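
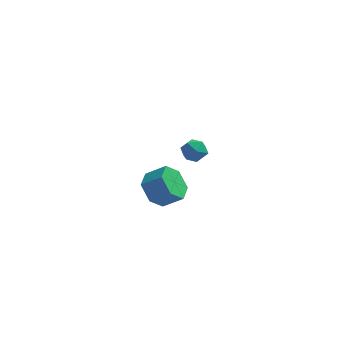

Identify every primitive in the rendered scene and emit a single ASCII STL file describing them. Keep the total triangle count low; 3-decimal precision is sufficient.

solid 
facet normal -0.805 0.067 -0.589
outer loop
vertex -1.783 -3.448 -2.462
vertex -2.265 -2.909 -1.742
vertex -1.707 -2.431 -2.45
endloop
endfacet
facet normal 0.589 -0.034 -0.808
outer loop
vertex -1.783 -3.448 -2.462
vertex -1.707 -2.431 -2.45
vertex -0.793 -3.53 -1.737
endloop
endfacet
facet normal 0.589 -0.034 -0.808
outer loop
vertex -0.793 -3.53 -1.737
vertex -1.707 -2.431 -2.45
vertex -0.717 -2.513 -1.725
endloop
endfacet
facet normal 0.805 -0.067 0.590
outer loop
vertex -0.793 -3.53 -1.737
vertex -0.717 -2.513 -1.725
vertex -1.275 -2.991 -1.018
endloop
endfacet
facet normal -0.805 0.066 -0.590
outer loop
vertex -1.707 -2.431 -2.45
vertex -2.265 -2.909 -1.742
vertex -2.19 -1.892 -1.731
endloop
endfacet
facet normal 0.358 0.846 -0.394
outer loop
vertex -1.707 -2.431 -2.45
vertex -2.19 -1.892 -1.731
vertex -0.717 -2.513 -1.725
endloop
endfacet
facet normal 0.358 0.846 -0.394
outer loop
vertex -0.717 -2.513 -1.725
vertex -2.19 -1.892 -1.731
vertex -1.199 -1.974 -1.006
endloop
endfacet
facet normal 0.805 -0.067 0.590
outer loop
vertex -0.717 -2.513 -1.725
vertex -1.199 -1.974 -1.006
vertex -1.275 -2.991 -1.018
endloop
endfacet
facet normal -0.805 0.066 -0.589
outer loop
vertex -2.19 -1.892 -1.731
vertex -2.265 -2.909 -1.742
vertex -2.747 -2.37 -1.023
endloop
endfacet
facet normal -0.230 0.881 0.414
outer loop
vertex -2.19 -1.892 -1.731
vertex -2.747 -2.37 -1.023
vertex -1.199 -1.974 -1.006
endloop
endfacet
facet normal -0.230 0.881 0.414
outer loop
vertex -1.199 -1.974 -1.006
vertex -2.747 -2.37 -1.023
vertex -1.757 -2.452 -0.298
endloop
endfacet
facet normal 0.805 -0.067 0.589
outer loop
vertex -1.199 -1.974 -1.006
vertex -1.757 -2.452 -0.298
vertex -1.275 -2.991 -1.018
endloop
endfacet
facet normal -0.805 0.067 -0.590
outer loop
vertex -2.747 -2.37 -1.023
vertex -2.265 -2.909 -1.742
vertex -2.823 -3.387 -1.035
endloop
endfacet
facet normal -0.589 0.034 0.808
outer loop
vertex -2.747 -2.37 -1.023
vertex -2.823 -3.387 -1.035
vertex -1.757 -2.452 -0.298
endloop
endfacet
facet normal -0.589 0.034 0.808
outer loop
vertex -1.757 -2.452 -0.298
vertex -2.823 -3.387 -1.035
vertex -1.833 -3.469 -0.31
endloop
endfacet
facet normal 0.805 -0.067 0.589
outer loop
vertex -1.757 -2.452 -0.298
vertex -1.833 -3.469 -0.31
vertex -1.275 -2.991 -1.018
endloop
endfacet
facet normal -0.805 0.067 -0.590
outer loop
vertex -2.823 -3.387 -1.035
vertex -2.265 -2.909 -1.742
vertex -2.341 -3.926 -1.754
endloop
endfacet
facet normal -0.359 -0.846 0.394
outer loop
vertex -2.823 -3.387 -1.035
vertex -2.341 -3.926 -1.754
vertex -1.833 -3.469 -0.31
endloop
endfacet
facet normal -0.358 -0.846 0.394
outer loop
vertex -1.833 -3.469 -0.31
vertex -2.341 -3.926 -1.754
vertex -1.35 -4.008 -1.029
endloop
endfacet
facet normal 0.805 -0.066 0.590
outer loop
vertex -1.833 -3.469 -0.31
vertex -1.35 -4.008 -1.029
vertex -1.275 -2.991 -1.018
endloop
endfacet
facet normal -0.805 0.067 -0.589
outer loop
vertex -2.341 -3.926 -1.754
vertex -2.265 -2.909 -1.742
vertex -1.783 -3.448 -2.462
endloop
endfacet
facet normal 0.230 -0.881 -0.414
outer loop
vertex -2.341 -3.926 -1.754
vertex -1.783 -3.448 -2.462
vertex -1.35 -4.008 -1.029
endloop
endfacet
facet normal 0.230 -0.881 -0.414
outer loop
vertex -1.35 -4.008 -1.029
vertex -1.783 -3.448 -2.462
vertex -0.793 -3.53 -1.737
endloop
endfacet
facet normal 0.805 -0.066 0.589
outer loop
vertex -1.35 -4.008 -1.029
vertex -0.793 -3.53 -1.737
vertex -1.275 -2.991 -1.018
endloop
endfacet
facet normal -0.714 0.365 0.597
outer loop
vertex -1.809 3.734 -3.601
vertex -1.438 3.434 -2.973
vertex -1.27 4.164 -3.219
endloop
endfacet
facet normal -0.632 0.775 0.019
outer loop
vertex -1.809 3.734 -3.601
vertex -1.27 4.164 -3.219
vertex -1.29 4.167 -4.007
endloop
endfacet
facet normal -0.744 0.369 -0.557
outer loop
vertex -1.809 3.734 -3.601
vertex -1.29 4.167 -4.007
vertex -1.47 3.439 -4.249
endloop
endfacet
facet normal -0.896 -0.291 -0.336
outer loop
vertex -1.809 3.734 -3.601
vertex -1.47 3.439 -4.249
vertex -1.562 2.985 -3.61
endloop
endfacet
facet normal -0.878 -0.294 0.378
outer loop
vertex -1.809 3.734 -3.601
vertex -1.562 2.985 -3.61
vertex -1.438 3.434 -2.973
endloop
endfacet
facet normal 0.045 0.999 0.003
outer loop
vertex -1.29 4.167 -4.007
vertex -1.27 4.164 -3.219
vertex -0.598 4.135 -3.63
endloop
endfacet
facet normal -0.088 0.336 0.938
outer loop
vertex -1.27 4.164 -3.219
vertex -1.438 3.434 -2.973
vertex -0.69 3.681 -2.991
endloop
endfacet
facet normal -0.352 -0.731 0.584
outer loop
vertex -1.438 3.434 -2.973
vertex -1.562 2.985 -3.61
vertex -0.87 2.953 -3.233
endloop
endfacet
facet normal -0.381 -0.727 -0.571
outer loop
vertex -1.562 2.985 -3.61
vertex -1.47 3.439 -4.249
vertex -0.89 2.956 -4.021
endloop
endfacet
facet normal -0.135 0.343 -0.930
outer loop
vertex -1.47 3.439 -4.249
vertex -1.29 4.167 -4.007
vertex -0.722 3.686 -4.267
endloop
endfacet
facet normal 0.896 0.291 0.336
outer loop
vertex -0.351 3.386 -3.639
vertex -0.598 4.135 -3.63
vertex -0.69 3.681 -2.991
endloop
endfacet
facet normal 0.744 -0.369 0.557
outer loop
vertex -0.351 3.386 -3.639
vertex -0.69 3.681 -2.991
vertex -0.87 2.953 -3.233
endloop
endfacet
facet normal 0.632 -0.775 -0.019
outer loop
vertex -0.351 3.386 -3.639
vertex -0.87 2.953 -3.233
vertex -0.89 2.956 -4.021
endloop
endfacet
facet normal 0.714 -0.365 -0.597
outer loop
vertex -0.351 3.386 -3.639
vertex -0.89 2.956 -4.021
vertex -0.722 3.686 -4.267
endloop
endfacet
facet normal 0.878 0.294 -0.378
outer loop
vertex -0.351 3.386 -3.639
vertex -0.722 3.686 -4.267
vertex -0.598 4.135 -3.63
endloop
endfacet
facet normal 0.381 0.727 0.571
outer loop
vertex -0.69 3.681 -2.991
vertex -0.598 4.135 -3.63
vertex -1.27 4.164 -3.219
endloop
endfacet
facet normal 0.135 -0.343 0.930
outer loop
vertex -0.87 2.953 -3.233
vertex -0.69 3.681 -2.991
vertex -1.438 3.434 -2.973
endloop
endfacet
facet normal -0.045 -0.999 -0.003
outer loop
vertex -0.89 2.956 -4.021
vertex -0.87 2.953 -3.233
vertex -1.562 2.985 -3.61
endloop
endfacet
facet normal 0.088 -0.336 -0.938
outer loop
vertex -0.722 3.686 -4.267
vertex -0.89 2.956 -4.021
vertex -1.47 3.439 -4.249
endloop
endfacet
facet normal 0.352 0.731 -0.584
outer loop
vertex -0.598 4.135 -3.63
vertex -0.722 3.686 -4.267
vertex -1.29 4.167 -4.007
endloop
endfacet

endsolid


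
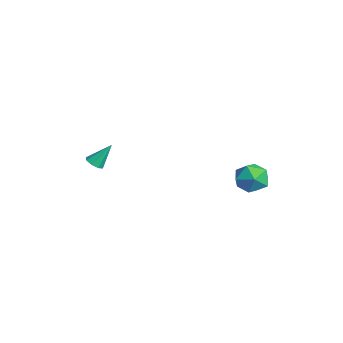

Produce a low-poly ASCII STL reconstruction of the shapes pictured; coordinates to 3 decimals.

solid 
facet normal -0.761 0.648 -0.032
outer loop
vertex 2.554 2.94 -1.234
vertex 1.976 2.251 -1.451
vertex 2.124 2.469 -0.564
endloop
endfacet
facet normal -0.265 0.861 0.435
outer loop
vertex 2.554 2.94 -1.234
vertex 2.124 2.469 -0.564
vertex 3.016 2.696 -0.47
endloop
endfacet
facet normal 0.352 0.932 0.085
outer loop
vertex 2.554 2.94 -1.234
vertex 3.016 2.696 -0.47
vertex 3.42 2.619 -1.299
endloop
endfacet
facet normal 0.238 0.764 -0.600
outer loop
vertex 2.554 2.94 -1.234
vertex 3.42 2.619 -1.299
vertex 2.777 2.343 -1.905
endloop
endfacet
facet normal -0.449 0.588 -0.673
outer loop
vertex 2.554 2.94 -1.234
vertex 2.777 2.343 -1.905
vertex 1.976 2.251 -1.451
endloop
endfacet
facet normal -0.185 0.344 0.921
outer loop
vertex 3.016 2.696 -0.47
vertex 2.124 2.469 -0.564
vertex 2.723 1.857 -0.215
endloop
endfacet
facet normal -0.986 0.001 0.164
outer loop
vertex 2.124 2.469 -0.564
vertex 1.976 2.251 -1.451
vertex 2.08 1.581 -0.821
endloop
endfacet
facet normal -0.482 -0.096 -0.871
outer loop
vertex 1.976 2.251 -1.451
vertex 2.777 2.343 -1.905
vertex 2.484 1.504 -1.65
endloop
endfacet
facet normal 0.630 0.187 -0.754
outer loop
vertex 2.777 2.343 -1.905
vertex 3.42 2.619 -1.299
vertex 3.376 1.731 -1.556
endloop
endfacet
facet normal 0.814 0.460 0.354
outer loop
vertex 3.42 2.619 -1.299
vertex 3.016 2.696 -0.47
vertex 3.524 1.949 -0.669
endloop
endfacet
facet normal -0.238 -0.764 0.600
outer loop
vertex 2.946 1.26 -0.886
vertex 2.723 1.857 -0.215
vertex 2.08 1.581 -0.821
endloop
endfacet
facet normal -0.352 -0.932 -0.085
outer loop
vertex 2.946 1.26 -0.886
vertex 2.08 1.581 -0.821
vertex 2.484 1.504 -1.65
endloop
endfacet
facet normal 0.265 -0.861 -0.435
outer loop
vertex 2.946 1.26 -0.886
vertex 2.484 1.504 -1.65
vertex 3.376 1.731 -1.556
endloop
endfacet
facet normal 0.761 -0.648 0.032
outer loop
vertex 2.946 1.26 -0.886
vertex 3.376 1.731 -1.556
vertex 3.524 1.949 -0.669
endloop
endfacet
facet normal 0.449 -0.588 0.673
outer loop
vertex 2.946 1.26 -0.886
vertex 3.524 1.949 -0.669
vertex 2.723 1.857 -0.215
endloop
endfacet
facet normal -0.630 -0.187 0.754
outer loop
vertex 2.08 1.581 -0.821
vertex 2.723 1.857 -0.215
vertex 2.124 2.469 -0.564
endloop
endfacet
facet normal -0.814 -0.460 -0.354
outer loop
vertex 2.484 1.504 -1.65
vertex 2.08 1.581 -0.821
vertex 1.976 2.251 -1.451
endloop
endfacet
facet normal 0.185 -0.344 -0.921
outer loop
vertex 3.376 1.731 -1.556
vertex 2.484 1.504 -1.65
vertex 2.777 2.343 -1.905
endloop
endfacet
facet normal 0.986 -0.001 -0.164
outer loop
vertex 3.524 1.949 -0.669
vertex 3.376 1.731 -1.556
vertex 3.42 2.619 -1.299
endloop
endfacet
facet normal 0.482 0.096 0.871
outer loop
vertex 2.723 1.857 -0.215
vertex 3.524 1.949 -0.669
vertex 3.016 2.696 -0.47
endloop
endfacet
facet normal -0.031 -0.608 -0.793
outer loop
vertex -3.21 -3.417 -2.86
vertex -3.724 -3.47 -2.799
vertex -3.416 -3.143 -3.062
endloop
endfacet
facet normal 0.820 0.569 -0.065
outer loop
vertex -3.21 -3.417 -2.86
vertex -3.416 -3.143 -3.062
vertex -3.676 -2.61 -1.681
endloop
endfacet
facet normal -0.032 -0.608 -0.793
outer loop
vertex -3.416 -3.143 -3.062
vertex -3.724 -3.47 -2.799
vertex -3.802 -3.06 -3.11
endloop
endfacet
facet normal 0.237 0.921 -0.311
outer loop
vertex -3.416 -3.143 -3.062
vertex -3.802 -3.06 -3.11
vertex -3.676 -2.61 -1.681
endloop
endfacet
facet normal -0.034 -0.608 -0.793
outer loop
vertex -3.802 -3.06 -3.11
vertex -3.724 -3.47 -2.799
vertex -4.143 -3.217 -2.975
endloop
endfacet
facet normal -0.480 0.848 -0.225
outer loop
vertex -3.802 -3.06 -3.11
vertex -4.143 -3.217 -2.975
vertex -3.676 -2.61 -1.681
endloop
endfacet
facet normal -0.034 -0.608 -0.793
outer loop
vertex -4.143 -3.217 -2.975
vertex -3.724 -3.47 -2.799
vertex -4.237 -3.522 -2.737
endloop
endfacet
facet normal -0.909 0.392 0.144
outer loop
vertex -4.143 -3.217 -2.975
vertex -4.237 -3.522 -2.737
vertex -3.676 -2.61 -1.681
endloop
endfacet
facet normal -0.034 -0.609 -0.792
outer loop
vertex -4.237 -3.522 -2.737
vertex -3.724 -3.47 -2.799
vertex -4.031 -3.796 -2.535
endloop
endfacet
facet normal -0.798 -0.176 0.576
outer loop
vertex -4.237 -3.522 -2.737
vertex -4.031 -3.796 -2.535
vertex -3.676 -2.61 -1.681
endloop
endfacet
facet normal -0.033 -0.610 -0.792
outer loop
vertex -4.031 -3.796 -2.535
vertex -3.724 -3.47 -2.799
vertex -3.645 -3.879 -2.487
endloop
endfacet
facet normal -0.216 -0.527 0.822
outer loop
vertex -4.031 -3.796 -2.535
vertex -3.645 -3.879 -2.487
vertex -3.676 -2.61 -1.681
endloop
endfacet
facet normal -0.033 -0.610 -0.792
outer loop
vertex -3.645 -3.879 -2.487
vertex -3.724 -3.47 -2.799
vertex -3.305 -3.722 -2.622
endloop
endfacet
facet normal 0.502 -0.455 0.736
outer loop
vertex -3.645 -3.879 -2.487
vertex -3.305 -3.722 -2.622
vertex -3.676 -2.61 -1.681
endloop
endfacet
facet normal -0.031 -0.609 -0.793
outer loop
vertex -3.305 -3.722 -2.622
vertex -3.724 -3.47 -2.799
vertex -3.21 -3.417 -2.86
endloop
endfacet
facet normal 0.930 -0.002 0.369
outer loop
vertex -3.305 -3.722 -2.622
vertex -3.21 -3.417 -2.86
vertex -3.676 -2.61 -1.681
endloop
endfacet

endsolid


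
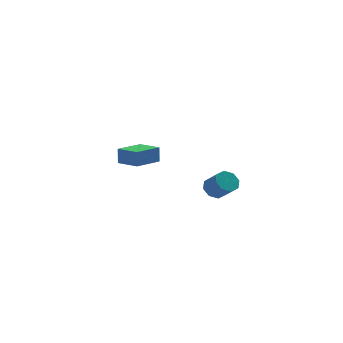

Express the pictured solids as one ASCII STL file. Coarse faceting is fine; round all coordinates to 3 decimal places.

solid 
facet normal -0.401 0.643 -0.653
outer loop
vertex 3.773 -3.296 -1.505
vertex 3.176 -3.554 -1.392
vertex 3.53 -3.064 -1.127
endloop
endfacet
facet normal 0.780 0.613 0.125
outer loop
vertex 3.773 -3.296 -1.505
vertex 3.53 -3.064 -1.127
vertex 4.242 -4.049 -0.741
endloop
endfacet
facet normal 0.780 0.613 0.126
outer loop
vertex 4.242 -4.049 -0.741
vertex 3.53 -3.064 -1.127
vertex 3.999 -3.817 -0.364
endloop
endfacet
facet normal 0.400 -0.643 0.653
outer loop
vertex 4.242 -4.049 -0.741
vertex 3.999 -3.817 -0.364
vertex 3.644 -4.306 -0.628
endloop
endfacet
facet normal -0.402 0.643 -0.652
outer loop
vertex 3.53 -3.064 -1.127
vertex 3.176 -3.554 -1.392
vertex 3.08 -3.119 -0.904
endloop
endfacet
facet normal 0.213 0.758 0.617
outer loop
vertex 3.53 -3.064 -1.127
vertex 3.08 -3.119 -0.904
vertex 3.999 -3.817 -0.364
endloop
endfacet
facet normal 0.214 0.758 0.616
outer loop
vertex 3.999 -3.817 -0.364
vertex 3.08 -3.119 -0.904
vertex 3.549 -3.871 -0.141
endloop
endfacet
facet normal 0.401 -0.643 0.653
outer loop
vertex 3.999 -3.817 -0.364
vertex 3.549 -3.871 -0.141
vertex 3.644 -4.306 -0.628
endloop
endfacet
facet normal -0.400 0.644 -0.652
outer loop
vertex 3.08 -3.119 -0.904
vertex 3.176 -3.554 -1.392
vertex 2.686 -3.428 -0.967
endloop
endfacet
facet normal -0.480 0.459 0.748
outer loop
vertex 3.08 -3.119 -0.904
vertex 2.686 -3.428 -0.967
vertex 3.549 -3.871 -0.141
endloop
endfacet
facet normal -0.480 0.458 0.748
outer loop
vertex 3.549 -3.871 -0.141
vertex 2.686 -3.428 -0.967
vertex 3.155 -4.181 -0.204
endloop
endfacet
facet normal 0.401 -0.643 0.652
outer loop
vertex 3.549 -3.871 -0.141
vertex 3.155 -4.181 -0.204
vertex 3.644 -4.306 -0.628
endloop
endfacet
facet normal -0.400 0.644 -0.652
outer loop
vertex 2.686 -3.428 -0.967
vertex 3.176 -3.554 -1.392
vertex 2.578 -3.811 -1.279
endloop
endfacet
facet normal -0.891 -0.108 0.441
outer loop
vertex 2.686 -3.428 -0.967
vertex 2.578 -3.811 -1.279
vertex 3.155 -4.181 -0.204
endloop
endfacet
facet normal -0.891 -0.107 0.441
outer loop
vertex 3.155 -4.181 -0.204
vertex 2.578 -3.811 -1.279
vertex 3.047 -4.564 -0.515
endloop
endfacet
facet normal 0.401 -0.643 0.652
outer loop
vertex 3.155 -4.181 -0.204
vertex 3.047 -4.564 -0.515
vertex 3.644 -4.306 -0.628
endloop
endfacet
facet normal -0.400 0.643 -0.653
outer loop
vertex 2.578 -3.811 -1.279
vertex 3.176 -3.554 -1.392
vertex 2.821 -4.043 -1.656
endloop
endfacet
facet normal -0.780 -0.613 -0.125
outer loop
vertex 2.578 -3.811 -1.279
vertex 2.821 -4.043 -1.656
vertex 3.047 -4.564 -0.515
endloop
endfacet
facet normal -0.780 -0.613 -0.125
outer loop
vertex 3.047 -4.564 -0.515
vertex 2.821 -4.043 -1.656
vertex 3.29 -4.796 -0.893
endloop
endfacet
facet normal 0.401 -0.643 0.653
outer loop
vertex 3.047 -4.564 -0.515
vertex 3.29 -4.796 -0.893
vertex 3.644 -4.306 -0.628
endloop
endfacet
facet normal -0.401 0.643 -0.653
outer loop
vertex 2.821 -4.043 -1.656
vertex 3.176 -3.554 -1.392
vertex 3.271 -3.989 -1.879
endloop
endfacet
facet normal -0.214 -0.758 -0.616
outer loop
vertex 2.821 -4.043 -1.656
vertex 3.271 -3.989 -1.879
vertex 3.29 -4.796 -0.893
endloop
endfacet
facet normal -0.213 -0.758 -0.616
outer loop
vertex 3.29 -4.796 -0.893
vertex 3.271 -3.989 -1.879
vertex 3.74 -4.741 -1.116
endloop
endfacet
facet normal 0.402 -0.643 0.652
outer loop
vertex 3.29 -4.796 -0.893
vertex 3.74 -4.741 -1.116
vertex 3.644 -4.306 -0.628
endloop
endfacet
facet normal -0.401 0.643 -0.652
outer loop
vertex 3.271 -3.989 -1.879
vertex 3.176 -3.554 -1.392
vertex 3.665 -3.679 -1.816
endloop
endfacet
facet normal 0.480 -0.459 -0.747
outer loop
vertex 3.271 -3.989 -1.879
vertex 3.665 -3.679 -1.816
vertex 3.74 -4.741 -1.116
endloop
endfacet
facet normal 0.480 -0.459 -0.748
outer loop
vertex 3.74 -4.741 -1.116
vertex 3.665 -3.679 -1.816
vertex 4.134 -4.432 -1.053
endloop
endfacet
facet normal 0.400 -0.644 0.652
outer loop
vertex 3.74 -4.741 -1.116
vertex 4.134 -4.432 -1.053
vertex 3.644 -4.306 -0.628
endloop
endfacet
facet normal -0.401 0.643 -0.652
outer loop
vertex 3.665 -3.679 -1.816
vertex 3.176 -3.554 -1.392
vertex 3.773 -3.296 -1.505
endloop
endfacet
facet normal 0.891 0.107 -0.442
outer loop
vertex 3.665 -3.679 -1.816
vertex 3.773 -3.296 -1.505
vertex 4.134 -4.432 -1.053
endloop
endfacet
facet normal 0.891 0.108 -0.441
outer loop
vertex 4.134 -4.432 -1.053
vertex 3.773 -3.296 -1.505
vertex 4.242 -4.049 -0.741
endloop
endfacet
facet normal 0.400 -0.644 0.652
outer loop
vertex 4.134 -4.432 -1.053
vertex 4.242 -4.049 -0.741
vertex 3.644 -4.306 -0.628
endloop
endfacet
facet normal -0.764 -0.637 0.105
outer loop
vertex 0.073 1.277 -0.871
vertex -0.766 2.261 -1.007
vertex 0.061 1.141 -1.781
endloop
endfacet
facet normal 0.645 -0.757 0.105
outer loop
vertex 1.306 2.179 -1.953
vertex 0.073 1.277 -0.871
vertex 0.061 1.141 -1.781
endloop
endfacet
facet normal -0.764 -0.637 0.105
outer loop
vertex 0.061 1.141 -1.781
vertex -0.766 2.261 -1.007
vertex -0.778 2.125 -1.916
endloop
endfacet
facet normal -0.014 -0.147 -0.989
outer loop
vertex -0.778 2.125 -1.916
vertex 1.306 2.179 -1.953
vertex 0.061 1.141 -1.781
endloop
endfacet
facet normal 0.013 0.148 0.989
outer loop
vertex 0.073 1.277 -0.871
vertex 0.479 3.299 -1.179
vertex -0.766 2.261 -1.007
endloop
endfacet
facet normal 0.645 -0.757 0.105
outer loop
vertex 1.318 2.315 -1.044
vertex 0.073 1.277 -0.871
vertex 1.306 2.179 -1.953
endloop
endfacet
facet normal 0.014 0.148 0.989
outer loop
vertex 1.318 2.315 -1.044
vertex 0.479 3.299 -1.179
vertex 0.073 1.277 -0.871
endloop
endfacet
facet normal -0.645 0.757 -0.105
outer loop
vertex -0.766 2.261 -1.007
vertex 0.479 3.299 -1.179
vertex -0.778 2.125 -1.916
endloop
endfacet
facet normal -0.014 -0.148 -0.989
outer loop
vertex 0.467 3.163 -2.089
vertex 1.306 2.179 -1.953
vertex -0.778 2.125 -1.916
endloop
endfacet
facet normal -0.645 0.757 -0.105
outer loop
vertex -0.778 2.125 -1.916
vertex 0.479 3.299 -1.179
vertex 0.467 3.163 -2.089
endloop
endfacet
facet normal 0.764 0.637 -0.105
outer loop
vertex 0.467 3.163 -2.089
vertex 1.318 2.315 -1.044
vertex 1.306 2.179 -1.953
endloop
endfacet
facet normal 0.764 0.637 -0.105
outer loop
vertex 0.479 3.299 -1.179
vertex 1.318 2.315 -1.044
vertex 0.467 3.163 -2.089
endloop
endfacet

endsolid


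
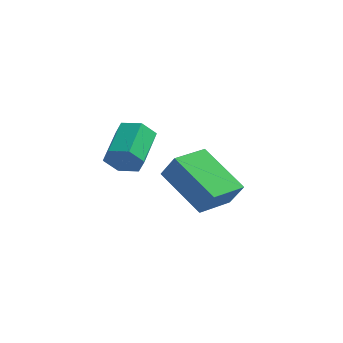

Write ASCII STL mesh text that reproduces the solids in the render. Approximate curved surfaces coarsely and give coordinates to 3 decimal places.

solid 
facet normal -0.794 0.298 0.530
outer loop
vertex 1.053 -1.297 -0.022
vertex 1.403 -0.235 -0.094
vertex 0.631 -1.204 -0.707
endloop
endfacet
facet normal -0.312 -0.948 0.064
outer loop
vertex 1.917 -1.685 -1.566
vertex 1.053 -1.297 -0.022
vertex 0.631 -1.204 -0.707
endloop
endfacet
facet normal -0.794 0.296 0.531
outer loop
vertex 0.631 -1.204 -0.707
vertex 1.403 -0.235 -0.094
vertex 0.98 -0.142 -0.778
endloop
endfacet
facet normal -0.522 0.115 -0.845
outer loop
vertex 0.98 -0.142 -0.778
vertex 1.917 -1.685 -1.566
vertex 0.631 -1.204 -0.707
endloop
endfacet
facet normal 0.522 -0.115 0.845
outer loop
vertex 1.053 -1.297 -0.022
vertex 2.689 -0.716 -0.953
vertex 1.403 -0.235 -0.094
endloop
endfacet
facet normal -0.312 -0.948 0.064
outer loop
vertex 2.34 -1.778 -0.882
vertex 1.053 -1.297 -0.022
vertex 1.917 -1.685 -1.566
endloop
endfacet
facet normal 0.522 -0.115 0.845
outer loop
vertex 2.34 -1.778 -0.882
vertex 2.689 -0.716 -0.953
vertex 1.053 -1.297 -0.022
endloop
endfacet
facet normal 0.312 0.948 -0.064
outer loop
vertex 1.403 -0.235 -0.094
vertex 2.689 -0.716 -0.953
vertex 0.98 -0.142 -0.778
endloop
endfacet
facet normal -0.522 0.115 -0.845
outer loop
vertex 2.267 -0.623 -1.638
vertex 1.917 -1.685 -1.566
vertex 0.98 -0.142 -0.778
endloop
endfacet
facet normal 0.312 0.948 -0.063
outer loop
vertex 0.98 -0.142 -0.778
vertex 2.689 -0.716 -0.953
vertex 2.267 -0.623 -1.638
endloop
endfacet
facet normal 0.793 -0.297 -0.531
outer loop
vertex 2.267 -0.623 -1.638
vertex 2.34 -1.778 -0.882
vertex 1.917 -1.685 -1.566
endloop
endfacet
facet normal 0.795 -0.297 -0.530
outer loop
vertex 2.689 -0.716 -0.953
vertex 2.34 -1.778 -0.882
vertex 2.267 -0.623 -1.638
endloop
endfacet
facet normal 0.148 -0.900 -0.410
outer loop
vertex 1.231 -4.146 1.539
vertex 1.003 -3.984 1.101
vertex 1.516 -3.928 1.163
endloop
endfacet
facet normal 0.823 -0.118 0.556
outer loop
vertex 1.231 -4.146 1.539
vertex 1.516 -3.928 1.163
vertex 1.065 -3.138 1.998
endloop
endfacet
facet normal 0.823 -0.118 0.556
outer loop
vertex 1.065 -3.138 1.998
vertex 1.516 -3.928 1.163
vertex 1.35 -2.92 1.622
endloop
endfacet
facet normal -0.149 0.900 0.409
outer loop
vertex 1.065 -3.138 1.998
vertex 1.35 -2.92 1.622
vertex 0.837 -2.976 1.559
endloop
endfacet
facet normal 0.148 -0.900 -0.409
outer loop
vertex 1.516 -3.928 1.163
vertex 1.003 -3.984 1.101
vertex 1.288 -3.766 0.724
endloop
endfacet
facet normal 0.887 0.305 -0.348
outer loop
vertex 1.516 -3.928 1.163
vertex 1.288 -3.766 0.724
vertex 1.35 -2.92 1.622
endloop
endfacet
facet normal 0.887 0.305 -0.348
outer loop
vertex 1.35 -2.92 1.622
vertex 1.288 -3.766 0.724
vertex 1.122 -2.758 1.183
endloop
endfacet
facet normal -0.149 0.900 0.409
outer loop
vertex 1.35 -2.92 1.622
vertex 1.122 -2.758 1.183
vertex 0.837 -2.976 1.559
endloop
endfacet
facet normal 0.148 -0.900 -0.409
outer loop
vertex 1.288 -3.766 0.724
vertex 1.003 -3.984 1.101
vertex 0.775 -3.822 0.662
endloop
endfacet
facet normal 0.063 0.422 -0.904
outer loop
vertex 1.288 -3.766 0.724
vertex 0.775 -3.822 0.662
vertex 1.122 -2.758 1.183
endloop
endfacet
facet normal 0.063 0.422 -0.904
outer loop
vertex 1.122 -2.758 1.183
vertex 0.775 -3.822 0.662
vertex 0.609 -2.814 1.121
endloop
endfacet
facet normal -0.148 0.900 0.410
outer loop
vertex 1.122 -2.758 1.183
vertex 0.609 -2.814 1.121
vertex 0.837 -2.976 1.559
endloop
endfacet
facet normal 0.149 -0.900 -0.409
outer loop
vertex 0.775 -3.822 0.662
vertex 1.003 -3.984 1.101
vertex 0.49 -4.04 1.038
endloop
endfacet
facet normal -0.823 0.118 -0.556
outer loop
vertex 0.775 -3.822 0.662
vertex 0.49 -4.04 1.038
vertex 0.609 -2.814 1.121
endloop
endfacet
facet normal -0.823 0.118 -0.556
outer loop
vertex 0.609 -2.814 1.121
vertex 0.49 -4.04 1.038
vertex 0.324 -3.032 1.497
endloop
endfacet
facet normal -0.148 0.900 0.410
outer loop
vertex 0.609 -2.814 1.121
vertex 0.324 -3.032 1.497
vertex 0.837 -2.976 1.559
endloop
endfacet
facet normal 0.149 -0.900 -0.409
outer loop
vertex 0.49 -4.04 1.038
vertex 1.003 -3.984 1.101
vertex 0.718 -4.202 1.477
endloop
endfacet
facet normal -0.887 -0.305 0.348
outer loop
vertex 0.49 -4.04 1.038
vertex 0.718 -4.202 1.477
vertex 0.324 -3.032 1.497
endloop
endfacet
facet normal -0.887 -0.305 0.348
outer loop
vertex 0.324 -3.032 1.497
vertex 0.718 -4.202 1.477
vertex 0.552 -3.194 1.936
endloop
endfacet
facet normal -0.148 0.900 0.409
outer loop
vertex 0.324 -3.032 1.497
vertex 0.552 -3.194 1.936
vertex 0.837 -2.976 1.559
endloop
endfacet
facet normal 0.148 -0.900 -0.410
outer loop
vertex 0.718 -4.202 1.477
vertex 1.003 -3.984 1.101
vertex 1.231 -4.146 1.539
endloop
endfacet
facet normal -0.063 -0.422 0.904
outer loop
vertex 0.718 -4.202 1.477
vertex 1.231 -4.146 1.539
vertex 0.552 -3.194 1.936
endloop
endfacet
facet normal -0.063 -0.422 0.904
outer loop
vertex 0.552 -3.194 1.936
vertex 1.231 -4.146 1.539
vertex 1.065 -3.138 1.998
endloop
endfacet
facet normal -0.148 0.900 0.409
outer loop
vertex 0.552 -3.194 1.936
vertex 1.065 -3.138 1.998
vertex 0.837 -2.976 1.559
endloop
endfacet

endsolid


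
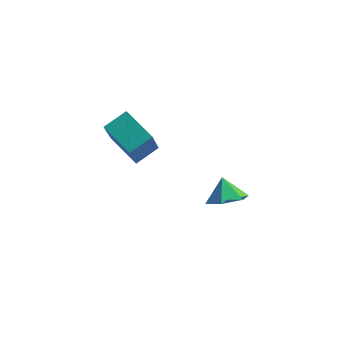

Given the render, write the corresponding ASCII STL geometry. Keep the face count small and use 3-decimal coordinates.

solid 
facet normal 0.327 -0.516 -0.792
outer loop
vertex 4.573 -0.116 2.753
vertex 3.897 0.157 2.296
vertex 4.626 0.613 2.3
endloop
endfacet
facet normal 0.569 0.404 0.717
outer loop
vertex 4.573 -0.116 2.753
vertex 4.626 0.613 2.3
vertex 3.563 0.683 3.104
endloop
endfacet
facet normal 0.327 -0.516 -0.791
outer loop
vertex 4.626 0.613 2.3
vertex 3.897 0.157 2.296
vertex 3.95 0.885 1.843
endloop
endfacet
facet normal 0.231 0.947 0.223
outer loop
vertex 4.626 0.613 2.3
vertex 3.95 0.885 1.843
vertex 3.563 0.683 3.104
endloop
endfacet
facet normal 0.326 -0.516 -0.792
outer loop
vertex 3.95 0.885 1.843
vertex 3.897 0.157 2.296
vertex 3.221 0.429 1.84
endloop
endfacet
facet normal -0.530 0.848 -0.027
outer loop
vertex 3.95 0.885 1.843
vertex 3.221 0.429 1.84
vertex 3.563 0.683 3.104
endloop
endfacet
facet normal 0.327 -0.516 -0.792
outer loop
vertex 3.221 0.429 1.84
vertex 3.897 0.157 2.296
vertex 3.168 -0.3 2.293
endloop
endfacet
facet normal -0.954 0.204 0.217
outer loop
vertex 3.221 0.429 1.84
vertex 3.168 -0.3 2.293
vertex 3.563 0.683 3.104
endloop
endfacet
facet normal 0.327 -0.517 -0.791
outer loop
vertex 3.168 -0.3 2.293
vertex 3.897 0.157 2.296
vertex 3.844 -0.572 2.75
endloop
endfacet
facet normal -0.617 -0.339 0.711
outer loop
vertex 3.168 -0.3 2.293
vertex 3.844 -0.572 2.75
vertex 3.563 0.683 3.104
endloop
endfacet
facet normal 0.326 -0.517 -0.792
outer loop
vertex 3.844 -0.572 2.75
vertex 3.897 0.157 2.296
vertex 4.573 -0.116 2.753
endloop
endfacet
facet normal 0.145 -0.238 0.960
outer loop
vertex 3.844 -0.572 2.75
vertex 4.573 -0.116 2.753
vertex 3.563 0.683 3.104
endloop
endfacet
facet normal -0.612 -0.682 -0.401
outer loop
vertex -0.573 2.314 2.03
vertex -1.876 3.149 2.599
vertex -0.64 3.433 0.231
endloop
endfacet
facet normal 0.791 -0.506 -0.344
outer loop
vertex 0.076 4.231 0.701
vertex -0.573 2.314 2.03
vertex -0.64 3.433 0.231
endloop
endfacet
facet normal -0.612 -0.681 -0.401
outer loop
vertex -0.64 3.433 0.231
vertex -1.876 3.149 2.599
vertex -1.943 4.269 0.8
endloop
endfacet
facet normal -0.032 0.528 -0.849
outer loop
vertex -1.943 4.269 0.8
vertex 0.076 4.231 0.701
vertex -0.64 3.433 0.231
endloop
endfacet
facet normal 0.032 -0.528 0.848
outer loop
vertex -0.573 2.314 2.03
vertex -1.16 3.947 3.069
vertex -1.876 3.149 2.599
endloop
endfacet
facet normal 0.790 -0.507 -0.345
outer loop
vertex 0.143 3.111 2.5
vertex -0.573 2.314 2.03
vertex 0.076 4.231 0.701
endloop
endfacet
facet normal 0.031 -0.528 0.848
outer loop
vertex 0.143 3.111 2.5
vertex -1.16 3.947 3.069
vertex -0.573 2.314 2.03
endloop
endfacet
facet normal -0.791 0.506 0.345
outer loop
vertex -1.876 3.149 2.599
vertex -1.16 3.947 3.069
vertex -1.943 4.269 0.8
endloop
endfacet
facet normal -0.032 0.529 -0.848
outer loop
vertex -1.227 5.066 1.27
vertex 0.076 4.231 0.701
vertex -1.943 4.269 0.8
endloop
endfacet
facet normal -0.790 0.507 0.345
outer loop
vertex -1.943 4.269 0.8
vertex -1.16 3.947 3.069
vertex -1.227 5.066 1.27
endloop
endfacet
facet normal 0.612 0.681 0.401
outer loop
vertex -1.227 5.066 1.27
vertex 0.143 3.111 2.5
vertex 0.076 4.231 0.701
endloop
endfacet
facet normal 0.612 0.681 0.401
outer loop
vertex -1.16 3.947 3.069
vertex 0.143 3.111 2.5
vertex -1.227 5.066 1.27
endloop
endfacet

endsolid


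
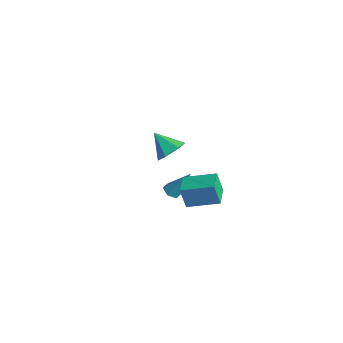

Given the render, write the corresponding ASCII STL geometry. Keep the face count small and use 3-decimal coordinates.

solid 
facet normal -0.359 -0.390 -0.848
outer loop
vertex 0.988 0.994 -4.766
vertex 0.475 1.046 -4.573
vertex 0.704 1.457 -4.859
endloop
endfacet
facet normal 0.843 0.461 -0.277
outer loop
vertex 0.988 0.994 -4.766
vertex 0.704 1.457 -4.859
vertex 1.145 1.774 -2.987
endloop
endfacet
facet normal -0.359 -0.390 -0.848
outer loop
vertex 0.704 1.457 -4.859
vertex 0.475 1.046 -4.573
vertex 0.192 1.508 -4.666
endloop
endfacet
facet normal 0.032 0.984 -0.174
outer loop
vertex 0.704 1.457 -4.859
vertex 0.192 1.508 -4.666
vertex 1.145 1.774 -2.987
endloop
endfacet
facet normal -0.357 -0.390 -0.849
outer loop
vertex 0.192 1.508 -4.666
vertex 0.475 1.046 -4.573
vertex -0.037 1.097 -4.381
endloop
endfacet
facet normal -0.722 0.618 0.312
outer loop
vertex 0.192 1.508 -4.666
vertex -0.037 1.097 -4.381
vertex 1.145 1.774 -2.987
endloop
endfacet
facet normal -0.357 -0.390 -0.849
outer loop
vertex -0.037 1.097 -4.381
vertex 0.475 1.046 -4.573
vertex 0.246 0.635 -4.288
endloop
endfacet
facet normal -0.667 -0.268 0.695
outer loop
vertex -0.037 1.097 -4.381
vertex 0.246 0.635 -4.288
vertex 1.145 1.774 -2.987
endloop
endfacet
facet normal -0.358 -0.389 -0.849
outer loop
vertex 0.246 0.635 -4.288
vertex 0.475 1.046 -4.573
vertex 0.759 0.584 -4.481
endloop
endfacet
facet normal 0.145 -0.792 0.593
outer loop
vertex 0.246 0.635 -4.288
vertex 0.759 0.584 -4.481
vertex 1.145 1.774 -2.987
endloop
endfacet
facet normal -0.359 -0.389 -0.848
outer loop
vertex 0.759 0.584 -4.481
vertex 0.475 1.046 -4.573
vertex 0.988 0.994 -4.766
endloop
endfacet
facet normal 0.898 -0.427 0.108
outer loop
vertex 0.759 0.584 -4.481
vertex 0.988 0.994 -4.766
vertex 1.145 1.774 -2.987
endloop
endfacet
facet normal -0.773 0.632 -0.060
outer loop
vertex 2.07 0.712 -2.029
vertex 3.141 2.067 -1.556
vertex 2.342 0.928 -3.261
endloop
endfacet
facet normal -0.598 -0.757 -0.265
outer loop
vertex 3.339 0.113 -3.184
vertex 2.07 0.712 -2.029
vertex 2.342 0.928 -3.261
endloop
endfacet
facet normal -0.773 0.631 -0.059
outer loop
vertex 2.342 0.928 -3.261
vertex 3.141 2.067 -1.556
vertex 3.412 2.283 -2.788
endloop
endfacet
facet normal 0.212 0.169 -0.963
outer loop
vertex 3.412 2.283 -2.788
vertex 3.339 0.113 -3.184
vertex 2.342 0.928 -3.261
endloop
endfacet
facet normal -0.212 -0.168 0.963
outer loop
vertex 2.07 0.712 -2.029
vertex 4.138 1.252 -1.479
vertex 3.141 2.067 -1.556
endloop
endfacet
facet normal -0.598 -0.757 -0.264
outer loop
vertex 3.068 -0.103 -1.952
vertex 2.07 0.712 -2.029
vertex 3.339 0.113 -3.184
endloop
endfacet
facet normal -0.212 -0.169 0.963
outer loop
vertex 3.068 -0.103 -1.952
vertex 4.138 1.252 -1.479
vertex 2.07 0.712 -2.029
endloop
endfacet
facet normal 0.598 0.757 0.264
outer loop
vertex 3.141 2.067 -1.556
vertex 4.138 1.252 -1.479
vertex 3.412 2.283 -2.788
endloop
endfacet
facet normal 0.212 0.169 -0.963
outer loop
vertex 4.41 1.468 -2.711
vertex 3.339 0.113 -3.184
vertex 3.412 2.283 -2.788
endloop
endfacet
facet normal 0.598 0.757 0.265
outer loop
vertex 3.412 2.283 -2.788
vertex 4.138 1.252 -1.479
vertex 4.41 1.468 -2.711
endloop
endfacet
facet normal 0.773 -0.632 0.059
outer loop
vertex 4.41 1.468 -2.711
vertex 3.068 -0.103 -1.952
vertex 3.339 0.113 -3.184
endloop
endfacet
facet normal 0.773 -0.631 0.060
outer loop
vertex 4.138 1.252 -1.479
vertex 3.068 -0.103 -1.952
vertex 4.41 1.468 -2.711
endloop
endfacet
facet normal 0.721 0.269 -0.639
outer loop
vertex 4.835 -1.248 3.321
vertex 4.311 -1.353 2.686
vertex 4.367 -0.614 3.06
endloop
endfacet
facet normal 0.027 0.398 0.917
outer loop
vertex 4.835 -1.248 3.321
vertex 4.367 -0.614 3.06
vertex 3.309 -1.727 3.574
endloop
endfacet
facet normal 0.721 0.269 -0.639
outer loop
vertex 4.367 -0.614 3.06
vertex 4.311 -1.353 2.686
vertex 3.843 -0.719 2.425
endloop
endfacet
facet normal -0.586 0.725 0.363
outer loop
vertex 4.367 -0.614 3.06
vertex 3.843 -0.719 2.425
vertex 3.309 -1.727 3.574
endloop
endfacet
facet normal 0.721 0.269 -0.639
outer loop
vertex 3.843 -0.719 2.425
vertex 4.311 -1.353 2.686
vertex 3.787 -1.458 2.051
endloop
endfacet
facet normal -0.944 0.203 -0.260
outer loop
vertex 3.843 -0.719 2.425
vertex 3.787 -1.458 2.051
vertex 3.309 -1.727 3.574
endloop
endfacet
facet normal 0.721 0.269 -0.639
outer loop
vertex 3.787 -1.458 2.051
vertex 4.311 -1.353 2.686
vertex 4.255 -2.092 2.312
endloop
endfacet
facet normal -0.689 -0.645 -0.330
outer loop
vertex 3.787 -1.458 2.051
vertex 4.255 -2.092 2.312
vertex 3.309 -1.727 3.574
endloop
endfacet
facet normal 0.721 0.269 -0.639
outer loop
vertex 4.255 -2.092 2.312
vertex 4.311 -1.353 2.686
vertex 4.779 -1.987 2.947
endloop
endfacet
facet normal -0.076 -0.972 0.224
outer loop
vertex 4.255 -2.092 2.312
vertex 4.779 -1.987 2.947
vertex 3.309 -1.727 3.574
endloop
endfacet
facet normal 0.721 0.269 -0.639
outer loop
vertex 4.779 -1.987 2.947
vertex 4.311 -1.353 2.686
vertex 4.835 -1.248 3.321
endloop
endfacet
facet normal 0.282 -0.450 0.847
outer loop
vertex 4.779 -1.987 2.947
vertex 4.835 -1.248 3.321
vertex 3.309 -1.727 3.574
endloop
endfacet

endsolid


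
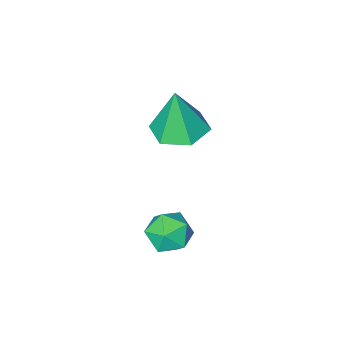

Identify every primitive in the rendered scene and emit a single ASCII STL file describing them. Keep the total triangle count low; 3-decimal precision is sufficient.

solid 
facet normal 0.088 0.314 0.945
outer loop
vertex -2.61 0.42 -1.062
vertex -2.157 -0.205 -0.897
vertex -1.827 0.465 -1.15
endloop
endfacet
facet normal 0.007 0.866 0.501
outer loop
vertex -2.61 0.42 -1.062
vertex -1.827 0.465 -1.15
vertex -2.304 0.782 -1.692
endloop
endfacet
facet normal -0.611 0.778 0.150
outer loop
vertex -2.61 0.42 -1.062
vertex -2.304 0.782 -1.692
vertex -2.928 0.308 -1.775
endloop
endfacet
facet normal -0.910 0.171 0.379
outer loop
vertex -2.61 0.42 -1.062
vertex -2.928 0.308 -1.775
vertex -2.838 -0.302 -1.284
endloop
endfacet
facet normal -0.478 -0.117 0.871
outer loop
vertex -2.61 0.42 -1.062
vertex -2.838 -0.302 -1.284
vertex -2.157 -0.205 -0.897
endloop
endfacet
facet normal 0.535 0.845 0.024
outer loop
vertex -2.304 0.782 -1.692
vertex -1.827 0.465 -1.15
vertex -1.662 0.382 -1.916
endloop
endfacet
facet normal 0.668 -0.049 0.742
outer loop
vertex -1.827 0.465 -1.15
vertex -2.157 -0.205 -0.897
vertex -1.572 -0.228 -1.425
endloop
endfacet
facet normal -0.247 -0.744 0.621
outer loop
vertex -2.157 -0.205 -0.897
vertex -2.838 -0.302 -1.284
vertex -2.196 -0.702 -1.508
endloop
endfacet
facet normal -0.945 -0.279 -0.173
outer loop
vertex -2.838 -0.302 -1.284
vertex -2.928 0.308 -1.775
vertex -2.673 -0.385 -2.05
endloop
endfacet
facet normal -0.461 0.702 -0.542
outer loop
vertex -2.928 0.308 -1.775
vertex -2.304 0.782 -1.692
vertex -2.343 0.285 -2.303
endloop
endfacet
facet normal 0.910 -0.171 -0.379
outer loop
vertex -1.89 -0.34 -2.138
vertex -1.662 0.382 -1.916
vertex -1.572 -0.228 -1.425
endloop
endfacet
facet normal 0.611 -0.778 -0.150
outer loop
vertex -1.89 -0.34 -2.138
vertex -1.572 -0.228 -1.425
vertex -2.196 -0.702 -1.508
endloop
endfacet
facet normal -0.007 -0.866 -0.501
outer loop
vertex -1.89 -0.34 -2.138
vertex -2.196 -0.702 -1.508
vertex -2.673 -0.385 -2.05
endloop
endfacet
facet normal -0.088 -0.314 -0.945
outer loop
vertex -1.89 -0.34 -2.138
vertex -2.673 -0.385 -2.05
vertex -2.343 0.285 -2.303
endloop
endfacet
facet normal 0.478 0.117 -0.871
outer loop
vertex -1.89 -0.34 -2.138
vertex -2.343 0.285 -2.303
vertex -1.662 0.382 -1.916
endloop
endfacet
facet normal 0.945 0.279 0.173
outer loop
vertex -1.572 -0.228 -1.425
vertex -1.662 0.382 -1.916
vertex -1.827 0.465 -1.15
endloop
endfacet
facet normal 0.461 -0.702 0.542
outer loop
vertex -2.196 -0.702 -1.508
vertex -1.572 -0.228 -1.425
vertex -2.157 -0.205 -0.897
endloop
endfacet
facet normal -0.535 -0.845 -0.024
outer loop
vertex -2.673 -0.385 -2.05
vertex -2.196 -0.702 -1.508
vertex -2.838 -0.302 -1.284
endloop
endfacet
facet normal -0.668 0.049 -0.742
outer loop
vertex -2.343 0.285 -2.303
vertex -2.673 -0.385 -2.05
vertex -2.928 0.308 -1.775
endloop
endfacet
facet normal 0.247 0.744 -0.621
outer loop
vertex -1.662 0.382 -1.916
vertex -2.343 0.285 -2.303
vertex -2.304 0.782 -1.692
endloop
endfacet
facet normal -0.077 0.044 -0.996
outer loop
vertex -2.977 -1.635 0.828
vertex -3.856 -1.933 0.883
vertex -3.671 -1.022 0.909
endloop
endfacet
facet normal 0.629 0.658 0.413
outer loop
vertex -2.977 -1.635 0.828
vertex -3.671 -1.022 0.909
vertex -3.724 -2.007 2.557
endloop
endfacet
facet normal -0.078 0.044 -0.996
outer loop
vertex -3.671 -1.022 0.909
vertex -3.856 -1.933 0.883
vertex -4.55 -1.32 0.965
endloop
endfacet
facet normal -0.252 0.834 0.491
outer loop
vertex -3.671 -1.022 0.909
vertex -4.55 -1.32 0.965
vertex -3.724 -2.007 2.557
endloop
endfacet
facet normal -0.078 0.044 -0.996
outer loop
vertex -4.55 -1.32 0.965
vertex -3.856 -1.933 0.883
vertex -4.735 -2.231 0.939
endloop
endfacet
facet normal -0.847 0.158 0.508
outer loop
vertex -4.55 -1.32 0.965
vertex -4.735 -2.231 0.939
vertex -3.724 -2.007 2.557
endloop
endfacet
facet normal -0.078 0.044 -0.996
outer loop
vertex -4.735 -2.231 0.939
vertex -3.856 -1.933 0.883
vertex -4.04 -2.844 0.857
endloop
endfacet
facet normal -0.561 -0.696 0.447
outer loop
vertex -4.735 -2.231 0.939
vertex -4.04 -2.844 0.857
vertex -3.724 -2.007 2.557
endloop
endfacet
facet normal -0.077 0.044 -0.996
outer loop
vertex -4.04 -2.844 0.857
vertex -3.856 -1.933 0.883
vertex -3.161 -2.546 0.802
endloop
endfacet
facet normal 0.319 -0.872 0.370
outer loop
vertex -4.04 -2.844 0.857
vertex -3.161 -2.546 0.802
vertex -3.724 -2.007 2.557
endloop
endfacet
facet normal -0.077 0.044 -0.996
outer loop
vertex -3.161 -2.546 0.802
vertex -3.856 -1.933 0.883
vertex -2.977 -1.635 0.828
endloop
endfacet
facet normal 0.915 -0.195 0.353
outer loop
vertex -3.161 -2.546 0.802
vertex -2.977 -1.635 0.828
vertex -3.724 -2.007 2.557
endloop
endfacet

endsolid


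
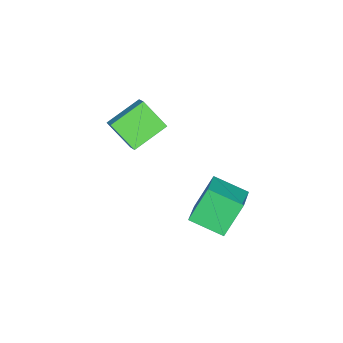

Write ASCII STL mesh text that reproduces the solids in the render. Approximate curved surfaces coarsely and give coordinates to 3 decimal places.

solid 
facet normal -0.470 0.265 0.842
outer loop
vertex 0.6 2.31 0.999
vertex 0.448 3.957 0.396
vertex -0.928 1.903 0.275
endloop
endfacet
facet normal 0.087 -0.935 0.343
outer loop
vertex -0.008 1.383 -1.376
vertex 0.6 2.31 0.999
vertex -0.928 1.903 0.275
endloop
endfacet
facet normal -0.470 0.265 0.842
outer loop
vertex -0.928 1.903 0.275
vertex 0.448 3.957 0.396
vertex -1.081 3.549 -0.329
endloop
endfacet
facet normal -0.879 -0.234 -0.416
outer loop
vertex -1.081 3.549 -0.329
vertex -0.008 1.383 -1.376
vertex -0.928 1.903 0.275
endloop
endfacet
facet normal 0.879 0.233 0.416
outer loop
vertex 0.6 2.31 0.999
vertex 1.368 3.437 -1.255
vertex 0.448 3.957 0.396
endloop
endfacet
facet normal 0.087 -0.935 0.343
outer loop
vertex 1.521 1.791 -0.651
vertex 0.6 2.31 0.999
vertex -0.008 1.383 -1.376
endloop
endfacet
facet normal 0.878 0.234 0.417
outer loop
vertex 1.521 1.791 -0.651
vertex 1.368 3.437 -1.255
vertex 0.6 2.31 0.999
endloop
endfacet
facet normal -0.087 0.935 -0.343
outer loop
vertex 0.448 3.957 0.396
vertex 1.368 3.437 -1.255
vertex -1.081 3.549 -0.329
endloop
endfacet
facet normal -0.878 -0.234 -0.417
outer loop
vertex -0.16 3.03 -1.979
vertex -0.008 1.383 -1.376
vertex -1.081 3.549 -0.329
endloop
endfacet
facet normal -0.087 0.935 -0.343
outer loop
vertex -1.081 3.549 -0.329
vertex 1.368 3.437 -1.255
vertex -0.16 3.03 -1.979
endloop
endfacet
facet normal 0.470 -0.265 -0.842
outer loop
vertex -0.16 3.03 -1.979
vertex 1.521 1.791 -0.651
vertex -0.008 1.383 -1.376
endloop
endfacet
facet normal 0.470 -0.265 -0.842
outer loop
vertex 1.368 3.437 -1.255
vertex 1.521 1.791 -0.651
vertex -0.16 3.03 -1.979
endloop
endfacet
facet normal -0.790 0.468 0.395
outer loop
vertex -2.088 -2.099 3.056
vertex -1.95 -0.857 1.86
vertex -2.708 -2.624 2.439
endloop
endfacet
facet normal -0.080 -0.718 0.691
outer loop
vertex -1.19 -3.523 1.68
vertex -2.088 -2.099 3.056
vertex -2.708 -2.624 2.439
endloop
endfacet
facet normal -0.791 0.468 0.395
outer loop
vertex -2.708 -2.624 2.439
vertex -1.95 -0.857 1.86
vertex -2.569 -1.382 1.243
endloop
endfacet
facet normal -0.607 -0.515 -0.605
outer loop
vertex -2.569 -1.382 1.243
vertex -1.19 -3.523 1.68
vertex -2.708 -2.624 2.439
endloop
endfacet
facet normal 0.607 0.515 0.605
outer loop
vertex -2.088 -2.099 3.056
vertex -0.432 -1.756 1.101
vertex -1.95 -0.857 1.86
endloop
endfacet
facet normal -0.080 -0.718 0.691
outer loop
vertex -0.571 -2.998 2.297
vertex -2.088 -2.099 3.056
vertex -1.19 -3.523 1.68
endloop
endfacet
facet normal 0.608 0.515 0.605
outer loop
vertex -0.571 -2.998 2.297
vertex -0.432 -1.756 1.101
vertex -2.088 -2.099 3.056
endloop
endfacet
facet normal 0.080 0.718 -0.691
outer loop
vertex -1.95 -0.857 1.86
vertex -0.432 -1.756 1.101
vertex -2.569 -1.382 1.243
endloop
endfacet
facet normal -0.608 -0.515 -0.605
outer loop
vertex -1.052 -2.281 0.484
vertex -1.19 -3.523 1.68
vertex -2.569 -1.382 1.243
endloop
endfacet
facet normal 0.080 0.718 -0.691
outer loop
vertex -2.569 -1.382 1.243
vertex -0.432 -1.756 1.101
vertex -1.052 -2.281 0.484
endloop
endfacet
facet normal 0.791 -0.468 -0.395
outer loop
vertex -1.052 -2.281 0.484
vertex -0.571 -2.998 2.297
vertex -1.19 -3.523 1.68
endloop
endfacet
facet normal 0.790 -0.469 -0.395
outer loop
vertex -0.432 -1.756 1.101
vertex -0.571 -2.998 2.297
vertex -1.052 -2.281 0.484
endloop
endfacet

endsolid


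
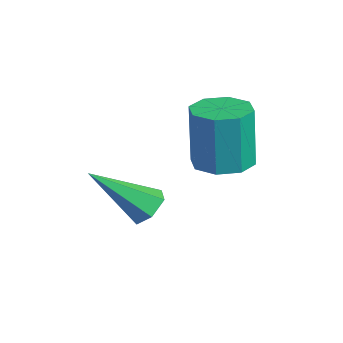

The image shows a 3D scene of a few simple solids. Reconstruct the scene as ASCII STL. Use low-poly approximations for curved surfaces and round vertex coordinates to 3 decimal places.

solid 
facet normal 0.261 0.711 -0.653
outer loop
vertex 3.699 -0.136 -0.756
vertex 3.373 -0.374 -1.145
vertex 3.162 0.017 -0.804
endloop
endfacet
facet normal 0.045 0.440 0.897
outer loop
vertex 3.699 -0.136 -0.756
vertex 3.162 0.017 -0.804
vertex 2.907 -1.646 0.025
endloop
endfacet
facet normal 0.260 0.711 -0.654
outer loop
vertex 3.162 0.017 -0.804
vertex 3.373 -0.374 -1.145
vertex 2.836 -0.221 -1.192
endloop
endfacet
facet normal -0.811 0.356 0.464
outer loop
vertex 3.162 0.017 -0.804
vertex 2.836 -0.221 -1.192
vertex 2.907 -1.646 0.025
endloop
endfacet
facet normal 0.260 0.711 -0.654
outer loop
vertex 2.836 -0.221 -1.192
vertex 3.373 -0.374 -1.145
vertex 3.047 -0.612 -1.533
endloop
endfacet
facet normal -0.926 -0.271 -0.263
outer loop
vertex 2.836 -0.221 -1.192
vertex 3.047 -0.612 -1.533
vertex 2.907 -1.646 0.025
endloop
endfacet
facet normal 0.259 0.711 -0.654
outer loop
vertex 3.047 -0.612 -1.533
vertex 3.373 -0.374 -1.145
vertex 3.584 -0.764 -1.486
endloop
endfacet
facet normal -0.181 -0.812 -0.555
outer loop
vertex 3.047 -0.612 -1.533
vertex 3.584 -0.764 -1.486
vertex 2.907 -1.646 0.025
endloop
endfacet
facet normal 0.261 0.712 -0.652
outer loop
vertex 3.584 -0.764 -1.486
vertex 3.373 -0.374 -1.145
vertex 3.91 -0.527 -1.097
endloop
endfacet
facet normal 0.675 -0.728 -0.122
outer loop
vertex 3.584 -0.764 -1.486
vertex 3.91 -0.527 -1.097
vertex 2.907 -1.646 0.025
endloop
endfacet
facet normal 0.261 0.711 -0.653
outer loop
vertex 3.91 -0.527 -1.097
vertex 3.373 -0.374 -1.145
vertex 3.699 -0.136 -0.756
endloop
endfacet
facet normal 0.790 -0.101 0.605
outer loop
vertex 3.91 -0.527 -1.097
vertex 3.699 -0.136 -0.756
vertex 2.907 -1.646 0.025
endloop
endfacet
facet normal 0.061 0.006 -0.998
outer loop
vertex 4.163 0.907 0.081
vertex 3.562 1.355 0.047
vertex 4.302 1.464 0.093
endloop
endfacet
facet normal 0.968 -0.243 0.058
outer loop
vertex 4.163 0.907 0.081
vertex 4.302 1.464 0.093
vertex 4.059 0.898 1.768
endloop
endfacet
facet normal 0.968 -0.244 0.058
outer loop
vertex 4.059 0.898 1.768
vertex 4.302 1.464 0.093
vertex 4.199 1.455 1.779
endloop
endfacet
facet normal -0.061 -0.004 0.998
outer loop
vertex 4.059 0.898 1.768
vertex 4.199 1.455 1.779
vertex 3.458 1.345 1.733
endloop
endfacet
facet normal 0.061 0.004 -0.998
outer loop
vertex 4.302 1.464 0.093
vertex 3.562 1.355 0.047
vertex 4.008 1.957 0.077
endloop
endfacet
facet normal 0.857 0.513 0.055
outer loop
vertex 4.302 1.464 0.093
vertex 4.008 1.957 0.077
vertex 4.199 1.455 1.779
endloop
endfacet
facet normal 0.856 0.513 0.055
outer loop
vertex 4.199 1.455 1.779
vertex 4.008 1.957 0.077
vertex 3.905 1.947 1.764
endloop
endfacet
facet normal -0.061 -0.006 0.998
outer loop
vertex 4.199 1.455 1.779
vertex 3.905 1.947 1.764
vertex 3.458 1.345 1.733
endloop
endfacet
facet normal 0.061 0.005 -0.998
outer loop
vertex 4.008 1.957 0.077
vertex 3.562 1.355 0.047
vertex 3.453 2.097 0.044
endloop
endfacet
facet normal 0.243 0.970 0.021
outer loop
vertex 4.008 1.957 0.077
vertex 3.453 2.097 0.044
vertex 3.905 1.947 1.764
endloop
endfacet
facet normal 0.243 0.970 0.021
outer loop
vertex 3.905 1.947 1.764
vertex 3.453 2.097 0.044
vertex 3.349 2.087 1.731
endloop
endfacet
facet normal -0.061 -0.006 0.998
outer loop
vertex 3.905 1.947 1.764
vertex 3.349 2.087 1.731
vertex 3.458 1.345 1.733
endloop
endfacet
facet normal 0.062 0.005 -0.998
outer loop
vertex 3.453 2.097 0.044
vertex 3.562 1.355 0.047
vertex 2.961 1.802 0.012
endloop
endfacet
facet normal -0.513 0.858 -0.027
outer loop
vertex 3.453 2.097 0.044
vertex 2.961 1.802 0.012
vertex 3.349 2.087 1.731
endloop
endfacet
facet normal -0.511 0.859 -0.027
outer loop
vertex 3.349 2.087 1.731
vertex 2.961 1.802 0.012
vertex 2.857 1.793 1.699
endloop
endfacet
facet normal -0.061 -0.006 0.998
outer loop
vertex 3.349 2.087 1.731
vertex 2.857 1.793 1.699
vertex 3.458 1.345 1.733
endloop
endfacet
facet normal 0.061 0.004 -0.998
outer loop
vertex 2.961 1.802 0.012
vertex 3.562 1.355 0.047
vertex 2.821 1.245 0.001
endloop
endfacet
facet normal -0.968 0.244 -0.058
outer loop
vertex 2.961 1.802 0.012
vertex 2.821 1.245 0.001
vertex 2.857 1.793 1.699
endloop
endfacet
facet normal -0.968 0.243 -0.058
outer loop
vertex 2.857 1.793 1.699
vertex 2.821 1.245 0.001
vertex 2.718 1.236 1.687
endloop
endfacet
facet normal -0.061 -0.006 0.998
outer loop
vertex 2.857 1.793 1.699
vertex 2.718 1.236 1.687
vertex 3.458 1.345 1.733
endloop
endfacet
facet normal 0.061 0.006 -0.998
outer loop
vertex 2.821 1.245 0.001
vertex 3.562 1.355 0.047
vertex 3.115 0.753 0.016
endloop
endfacet
facet normal -0.856 -0.513 -0.055
outer loop
vertex 2.821 1.245 0.001
vertex 3.115 0.753 0.016
vertex 2.718 1.236 1.687
endloop
endfacet
facet normal -0.857 -0.513 -0.055
outer loop
vertex 2.718 1.236 1.687
vertex 3.115 0.753 0.016
vertex 3.012 0.743 1.703
endloop
endfacet
facet normal -0.061 -0.004 0.998
outer loop
vertex 2.718 1.236 1.687
vertex 3.012 0.743 1.703
vertex 3.458 1.345 1.733
endloop
endfacet
facet normal 0.061 0.006 -0.998
outer loop
vertex 3.115 0.753 0.016
vertex 3.562 1.355 0.047
vertex 3.671 0.613 0.049
endloop
endfacet
facet normal -0.243 -0.970 -0.021
outer loop
vertex 3.115 0.753 0.016
vertex 3.671 0.613 0.049
vertex 3.012 0.743 1.703
endloop
endfacet
facet normal -0.243 -0.970 -0.021
outer loop
vertex 3.012 0.743 1.703
vertex 3.671 0.613 0.049
vertex 3.567 0.603 1.736
endloop
endfacet
facet normal -0.061 -0.005 0.998
outer loop
vertex 3.012 0.743 1.703
vertex 3.567 0.603 1.736
vertex 3.458 1.345 1.733
endloop
endfacet
facet normal 0.061 0.006 -0.998
outer loop
vertex 3.671 0.613 0.049
vertex 3.562 1.355 0.047
vertex 4.163 0.907 0.081
endloop
endfacet
facet normal 0.512 -0.859 0.026
outer loop
vertex 3.671 0.613 0.049
vertex 4.163 0.907 0.081
vertex 3.567 0.603 1.736
endloop
endfacet
facet normal 0.513 -0.858 0.027
outer loop
vertex 3.567 0.603 1.736
vertex 4.163 0.907 0.081
vertex 4.059 0.898 1.768
endloop
endfacet
facet normal -0.062 -0.005 0.998
outer loop
vertex 3.567 0.603 1.736
vertex 4.059 0.898 1.768
vertex 3.458 1.345 1.733
endloop
endfacet

endsolid


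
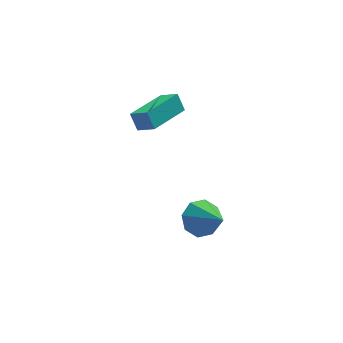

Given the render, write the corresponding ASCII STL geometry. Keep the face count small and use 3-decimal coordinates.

solid 
facet normal -0.208 0.716 -0.666
outer loop
vertex 3.62 -0.757 -1.533
vertex 3.312 -0.245 -0.887
vertex 4.098 -0.367 -1.263
endloop
endfacet
facet normal 0.702 -0.631 -0.331
outer loop
vertex 3.62 -0.757 -1.533
vertex 4.098 -0.367 -1.263
vertex 3.728 -1.675 0.447
endloop
endfacet
facet normal -0.208 0.715 -0.667
outer loop
vertex 4.098 -0.367 -1.263
vertex 3.312 -0.245 -0.887
vertex 4.116 0.095 -0.773
endloop
endfacet
facet normal 0.984 -0.146 0.101
outer loop
vertex 4.098 -0.367 -1.263
vertex 4.116 0.095 -0.773
vertex 3.728 -1.675 0.447
endloop
endfacet
facet normal -0.208 0.715 -0.667
outer loop
vertex 4.116 0.095 -0.773
vertex 3.312 -0.245 -0.887
vertex 3.663 0.358 -0.35
endloop
endfacet
facet normal 0.736 0.267 0.622
outer loop
vertex 4.116 0.095 -0.773
vertex 3.663 0.358 -0.35
vertex 3.728 -1.675 0.447
endloop
endfacet
facet normal -0.208 0.715 -0.667
outer loop
vertex 3.663 0.358 -0.35
vertex 3.312 -0.245 -0.887
vertex 3.004 0.268 -0.241
endloop
endfacet
facet normal 0.103 0.366 0.925
outer loop
vertex 3.663 0.358 -0.35
vertex 3.004 0.268 -0.241
vertex 3.728 -1.675 0.447
endloop
endfacet
facet normal -0.207 0.716 -0.667
outer loop
vertex 3.004 0.268 -0.241
vertex 3.312 -0.245 -0.887
vertex 2.526 -0.122 -0.511
endloop
endfacet
facet normal -0.545 0.092 0.833
outer loop
vertex 3.004 0.268 -0.241
vertex 2.526 -0.122 -0.511
vertex 3.728 -1.675 0.447
endloop
endfacet
facet normal -0.208 0.715 -0.668
outer loop
vertex 2.526 -0.122 -0.511
vertex 3.312 -0.245 -0.887
vertex 2.508 -0.584 -1.0
endloop
endfacet
facet normal -0.827 -0.393 0.401
outer loop
vertex 2.526 -0.122 -0.511
vertex 2.508 -0.584 -1.0
vertex 3.728 -1.675 0.447
endloop
endfacet
facet normal -0.208 0.716 -0.666
outer loop
vertex 2.508 -0.584 -1.0
vertex 3.312 -0.245 -0.887
vertex 2.961 -0.847 -1.424
endloop
endfacet
facet normal -0.580 -0.806 -0.119
outer loop
vertex 2.508 -0.584 -1.0
vertex 2.961 -0.847 -1.424
vertex 3.728 -1.675 0.447
endloop
endfacet
facet normal -0.208 0.716 -0.667
outer loop
vertex 2.961 -0.847 -1.424
vertex 3.312 -0.245 -0.887
vertex 3.62 -0.757 -1.533
endloop
endfacet
facet normal 0.054 -0.905 -0.422
outer loop
vertex 2.961 -0.847 -1.424
vertex 3.62 -0.757 -1.533
vertex 3.728 -1.675 0.447
endloop
endfacet
facet normal -0.809 -0.558 0.186
outer loop
vertex 2.188 3.331 3.074
vertex 1.653 3.933 2.551
vertex 2.349 2.863 2.37
endloop
endfacet
facet normal 0.558 -0.627 0.544
outer loop
vertex 4.007 4.007 1.989
vertex 2.188 3.331 3.074
vertex 2.349 2.863 2.37
endloop
endfacet
facet normal -0.809 -0.558 0.186
outer loop
vertex 2.349 2.863 2.37
vertex 1.653 3.933 2.551
vertex 1.814 3.465 1.848
endloop
endfacet
facet normal 0.187 -0.543 -0.818
outer loop
vertex 1.814 3.465 1.848
vertex 4.007 4.007 1.989
vertex 2.349 2.863 2.37
endloop
endfacet
facet normal -0.187 0.544 0.818
outer loop
vertex 2.188 3.331 3.074
vertex 3.311 5.077 2.17
vertex 1.653 3.933 2.551
endloop
endfacet
facet normal 0.558 -0.626 0.545
outer loop
vertex 3.846 4.475 2.692
vertex 2.188 3.331 3.074
vertex 4.007 4.007 1.989
endloop
endfacet
facet normal -0.187 0.544 0.818
outer loop
vertex 3.846 4.475 2.692
vertex 3.311 5.077 2.17
vertex 2.188 3.331 3.074
endloop
endfacet
facet normal -0.557 0.626 -0.545
outer loop
vertex 1.653 3.933 2.551
vertex 3.311 5.077 2.17
vertex 1.814 3.465 1.848
endloop
endfacet
facet normal 0.187 -0.544 -0.818
outer loop
vertex 3.472 4.609 1.466
vertex 4.007 4.007 1.989
vertex 1.814 3.465 1.848
endloop
endfacet
facet normal -0.558 0.627 -0.544
outer loop
vertex 1.814 3.465 1.848
vertex 3.311 5.077 2.17
vertex 3.472 4.609 1.466
endloop
endfacet
facet normal 0.809 0.558 -0.186
outer loop
vertex 3.472 4.609 1.466
vertex 3.846 4.475 2.692
vertex 4.007 4.007 1.989
endloop
endfacet
facet normal 0.809 0.558 -0.186
outer loop
vertex 3.311 5.077 2.17
vertex 3.846 4.475 2.692
vertex 3.472 4.609 1.466
endloop
endfacet

endsolid


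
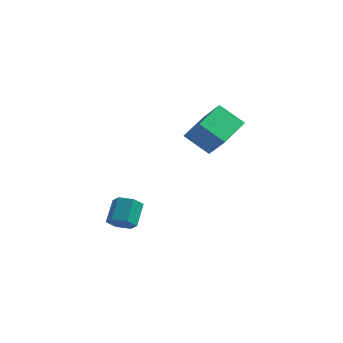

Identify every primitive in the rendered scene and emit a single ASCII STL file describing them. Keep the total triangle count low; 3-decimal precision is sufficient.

solid 
facet normal 0.086 -0.699 -0.710
outer loop
vertex -3.334 -2.917 -0.066
vertex -3.931 -3.035 -0.022
vertex -3.731 -2.612 -0.414
endloop
endfacet
facet normal 0.754 0.511 -0.412
outer loop
vertex -3.334 -2.917 -0.066
vertex -3.731 -2.612 -0.414
vertex -3.432 -2.108 0.759
endloop
endfacet
facet normal 0.755 0.511 -0.412
outer loop
vertex -3.432 -2.108 0.759
vertex -3.731 -2.612 -0.414
vertex -3.829 -1.802 0.411
endloop
endfacet
facet normal -0.086 0.698 0.711
outer loop
vertex -3.432 -2.108 0.759
vertex -3.829 -1.802 0.411
vertex -4.029 -2.225 0.802
endloop
endfacet
facet normal 0.085 -0.698 -0.711
outer loop
vertex -3.731 -2.612 -0.414
vertex -3.931 -3.035 -0.022
vertex -4.328 -2.729 -0.37
endloop
endfacet
facet normal -0.187 0.690 -0.699
outer loop
vertex -3.731 -2.612 -0.414
vertex -4.328 -2.729 -0.37
vertex -3.829 -1.802 0.411
endloop
endfacet
facet normal -0.187 0.690 -0.699
outer loop
vertex -3.829 -1.802 0.411
vertex -4.328 -2.729 -0.37
vertex -4.426 -1.919 0.455
endloop
endfacet
facet normal -0.084 0.698 0.712
outer loop
vertex -3.829 -1.802 0.411
vertex -4.426 -1.919 0.455
vertex -4.029 -2.225 0.802
endloop
endfacet
facet normal 0.086 -0.698 -0.711
outer loop
vertex -4.328 -2.729 -0.37
vertex -3.931 -3.035 -0.022
vertex -4.528 -3.152 0.021
endloop
endfacet
facet normal -0.941 0.179 -0.288
outer loop
vertex -4.328 -2.729 -0.37
vertex -4.528 -3.152 0.021
vertex -4.426 -1.919 0.455
endloop
endfacet
facet normal -0.941 0.179 -0.287
outer loop
vertex -4.426 -1.919 0.455
vertex -4.528 -3.152 0.021
vertex -4.626 -2.343 0.846
endloop
endfacet
facet normal -0.085 0.697 0.712
outer loop
vertex -4.426 -1.919 0.455
vertex -4.626 -2.343 0.846
vertex -4.029 -2.225 0.802
endloop
endfacet
facet normal 0.086 -0.698 -0.711
outer loop
vertex -4.528 -3.152 0.021
vertex -3.931 -3.035 -0.022
vertex -4.131 -3.458 0.369
endloop
endfacet
facet normal -0.755 -0.511 0.412
outer loop
vertex -4.528 -3.152 0.021
vertex -4.131 -3.458 0.369
vertex -4.626 -2.343 0.846
endloop
endfacet
facet normal -0.754 -0.511 0.412
outer loop
vertex -4.626 -2.343 0.846
vertex -4.131 -3.458 0.369
vertex -4.229 -2.648 1.194
endloop
endfacet
facet normal -0.086 0.699 0.710
outer loop
vertex -4.626 -2.343 0.846
vertex -4.229 -2.648 1.194
vertex -4.029 -2.225 0.802
endloop
endfacet
facet normal 0.084 -0.698 -0.712
outer loop
vertex -4.131 -3.458 0.369
vertex -3.931 -3.035 -0.022
vertex -3.534 -3.341 0.325
endloop
endfacet
facet normal 0.187 -0.690 0.699
outer loop
vertex -4.131 -3.458 0.369
vertex -3.534 -3.341 0.325
vertex -4.229 -2.648 1.194
endloop
endfacet
facet normal 0.187 -0.690 0.699
outer loop
vertex -4.229 -2.648 1.194
vertex -3.534 -3.341 0.325
vertex -3.632 -2.531 1.15
endloop
endfacet
facet normal -0.085 0.698 0.711
outer loop
vertex -4.229 -2.648 1.194
vertex -3.632 -2.531 1.15
vertex -4.029 -2.225 0.802
endloop
endfacet
facet normal 0.085 -0.697 -0.712
outer loop
vertex -3.534 -3.341 0.325
vertex -3.931 -3.035 -0.022
vertex -3.334 -2.917 -0.066
endloop
endfacet
facet normal 0.941 -0.179 0.287
outer loop
vertex -3.534 -3.341 0.325
vertex -3.334 -2.917 -0.066
vertex -3.632 -2.531 1.15
endloop
endfacet
facet normal 0.941 -0.179 0.287
outer loop
vertex -3.632 -2.531 1.15
vertex -3.334 -2.917 -0.066
vertex -3.432 -2.108 0.759
endloop
endfacet
facet normal -0.086 0.698 0.711
outer loop
vertex -3.632 -2.531 1.15
vertex -3.432 -2.108 0.759
vertex -4.029 -2.225 0.802
endloop
endfacet
facet normal -0.649 0.282 -0.707
outer loop
vertex -3.24 1.252 3.242
vertex -3.071 2.918 3.751
vertex -2.206 1.417 2.359
endloop
endfacet
facet normal -0.097 -0.952 -0.291
outer loop
vertex -1.389 1.062 3.249
vertex -3.24 1.252 3.242
vertex -2.206 1.417 2.359
endloop
endfacet
facet normal -0.650 0.281 -0.707
outer loop
vertex -2.206 1.417 2.359
vertex -3.071 2.918 3.751
vertex -2.038 3.083 2.867
endloop
endfacet
facet normal 0.755 0.121 -0.645
outer loop
vertex -2.038 3.083 2.867
vertex -1.389 1.062 3.249
vertex -2.206 1.417 2.359
endloop
endfacet
facet normal -0.755 -0.120 0.645
outer loop
vertex -3.24 1.252 3.242
vertex -2.254 2.563 4.641
vertex -3.071 2.918 3.751
endloop
endfacet
facet normal -0.097 -0.952 -0.291
outer loop
vertex -2.422 0.897 4.133
vertex -3.24 1.252 3.242
vertex -1.389 1.062 3.249
endloop
endfacet
facet normal -0.755 -0.121 0.645
outer loop
vertex -2.422 0.897 4.133
vertex -2.254 2.563 4.641
vertex -3.24 1.252 3.242
endloop
endfacet
facet normal 0.097 0.952 0.291
outer loop
vertex -3.071 2.918 3.751
vertex -2.254 2.563 4.641
vertex -2.038 3.083 2.867
endloop
endfacet
facet normal 0.755 0.120 -0.645
outer loop
vertex -1.22 2.728 3.758
vertex -1.389 1.062 3.249
vertex -2.038 3.083 2.867
endloop
endfacet
facet normal 0.096 0.952 0.291
outer loop
vertex -2.038 3.083 2.867
vertex -2.254 2.563 4.641
vertex -1.22 2.728 3.758
endloop
endfacet
facet normal 0.649 -0.282 0.706
outer loop
vertex -1.22 2.728 3.758
vertex -2.422 0.897 4.133
vertex -1.389 1.062 3.249
endloop
endfacet
facet normal 0.649 -0.281 0.707
outer loop
vertex -2.254 2.563 4.641
vertex -2.422 0.897 4.133
vertex -1.22 2.728 3.758
endloop
endfacet

endsolid


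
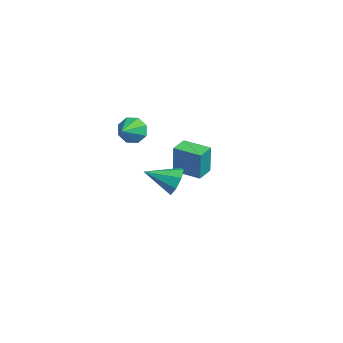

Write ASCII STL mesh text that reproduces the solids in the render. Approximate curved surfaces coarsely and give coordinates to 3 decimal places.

solid 
facet normal -0.757 0.581 -0.299
outer loop
vertex -2.36 -1.353 -2.025
vertex -2.794 -1.564 -1.337
vertex -2.249 -0.955 -1.532
endloop
endfacet
facet normal 0.949 0.103 -0.297
outer loop
vertex -2.36 -1.353 -2.025
vertex -2.249 -0.955 -1.532
vertex -1.946 -2.216 -1.003
endloop
endfacet
facet normal -0.757 0.582 -0.298
outer loop
vertex -2.249 -0.955 -1.532
vertex -2.794 -1.564 -1.337
vertex -2.457 -0.915 -0.925
endloop
endfacet
facet normal 0.898 0.335 0.286
outer loop
vertex -2.249 -0.955 -1.532
vertex -2.457 -0.915 -0.925
vertex -1.946 -2.216 -1.003
endloop
endfacet
facet normal -0.757 0.582 -0.298
outer loop
vertex -2.457 -0.915 -0.925
vertex -2.794 -1.564 -1.337
vertex -2.862 -1.254 -0.559
endloop
endfacet
facet normal 0.574 0.177 0.799
outer loop
vertex -2.457 -0.915 -0.925
vertex -2.862 -1.254 -0.559
vertex -1.946 -2.216 -1.003
endloop
endfacet
facet normal -0.758 0.581 -0.298
outer loop
vertex -2.862 -1.254 -0.559
vertex -2.794 -1.564 -1.337
vertex -3.227 -1.776 -0.649
endloop
endfacet
facet normal 0.166 -0.279 0.946
outer loop
vertex -2.862 -1.254 -0.559
vertex -3.227 -1.776 -0.649
vertex -1.946 -2.216 -1.003
endloop
endfacet
facet normal -0.757 0.582 -0.297
outer loop
vertex -3.227 -1.776 -0.649
vertex -2.794 -1.564 -1.337
vertex -3.339 -2.173 -1.142
endloop
endfacet
facet normal -0.087 -0.766 0.637
outer loop
vertex -3.227 -1.776 -0.649
vertex -3.339 -2.173 -1.142
vertex -1.946 -2.216 -1.003
endloop
endfacet
facet normal -0.757 0.582 -0.299
outer loop
vertex -3.339 -2.173 -1.142
vertex -2.794 -1.564 -1.337
vertex -3.131 -2.214 -1.749
endloop
endfacet
facet normal -0.036 -0.998 0.055
outer loop
vertex -3.339 -2.173 -1.142
vertex -3.131 -2.214 -1.749
vertex -1.946 -2.216 -1.003
endloop
endfacet
facet normal -0.757 0.582 -0.299
outer loop
vertex -3.131 -2.214 -1.749
vertex -2.794 -1.564 -1.337
vertex -2.725 -1.874 -2.115
endloop
endfacet
facet normal 0.288 -0.840 -0.460
outer loop
vertex -3.131 -2.214 -1.749
vertex -2.725 -1.874 -2.115
vertex -1.946 -2.216 -1.003
endloop
endfacet
facet normal -0.757 0.582 -0.299
outer loop
vertex -2.725 -1.874 -2.115
vertex -2.794 -1.564 -1.337
vertex -2.36 -1.353 -2.025
endloop
endfacet
facet normal 0.697 -0.383 -0.606
outer loop
vertex -2.725 -1.874 -2.115
vertex -2.36 -1.353 -2.025
vertex -1.946 -2.216 -1.003
endloop
endfacet
facet normal -0.746 0.648 0.153
outer loop
vertex -3.114 1.039 -2.376
vertex -2.136 2.204 -2.54
vertex -3.438 1.07 -4.085
endloop
endfacet
facet normal -0.639 -0.762 0.107
outer loop
vertex -2.684 0.416 -4.24
vertex -3.114 1.039 -2.376
vertex -3.438 1.07 -4.085
endloop
endfacet
facet normal -0.746 0.648 0.153
outer loop
vertex -3.438 1.07 -4.085
vertex -2.136 2.204 -2.54
vertex -2.46 2.235 -4.249
endloop
endfacet
facet normal -0.186 0.018 -0.982
outer loop
vertex -2.46 2.235 -4.249
vertex -2.684 0.416 -4.24
vertex -3.438 1.07 -4.085
endloop
endfacet
facet normal 0.186 -0.018 0.982
outer loop
vertex -3.114 1.039 -2.376
vertex -1.382 1.55 -2.695
vertex -2.136 2.204 -2.54
endloop
endfacet
facet normal -0.639 -0.762 0.107
outer loop
vertex -2.36 0.385 -2.531
vertex -3.114 1.039 -2.376
vertex -2.684 0.416 -4.24
endloop
endfacet
facet normal 0.186 -0.018 0.982
outer loop
vertex -2.36 0.385 -2.531
vertex -1.382 1.55 -2.695
vertex -3.114 1.039 -2.376
endloop
endfacet
facet normal 0.639 0.762 -0.107
outer loop
vertex -2.136 2.204 -2.54
vertex -1.382 1.55 -2.695
vertex -2.46 2.235 -4.249
endloop
endfacet
facet normal -0.186 0.018 -0.982
outer loop
vertex -1.706 1.581 -4.404
vertex -2.684 0.416 -4.24
vertex -2.46 2.235 -4.249
endloop
endfacet
facet normal 0.639 0.762 -0.107
outer loop
vertex -2.46 2.235 -4.249
vertex -1.382 1.55 -2.695
vertex -1.706 1.581 -4.404
endloop
endfacet
facet normal 0.746 -0.648 -0.153
outer loop
vertex -1.706 1.581 -4.404
vertex -2.36 0.385 -2.531
vertex -2.684 0.416 -4.24
endloop
endfacet
facet normal 0.746 -0.648 -0.153
outer loop
vertex -1.382 1.55 -2.695
vertex -2.36 0.385 -2.531
vertex -1.706 1.581 -4.404
endloop
endfacet
facet normal 0.138 0.907 -0.398
outer loop
vertex 4.137 -0.875 -2.556
vertex 3.62 -0.534 -1.958
vertex 4.465 -0.688 -2.016
endloop
endfacet
facet normal 0.706 -0.682 -0.192
outer loop
vertex 4.137 -0.875 -2.556
vertex 4.465 -0.688 -2.016
vertex 3.4 -1.986 -1.322
endloop
endfacet
facet normal 0.138 0.907 -0.398
outer loop
vertex 4.465 -0.688 -2.016
vertex 3.62 -0.534 -1.958
vertex 4.298 -0.411 -1.443
endloop
endfacet
facet normal 0.796 -0.420 0.435
outer loop
vertex 4.465 -0.688 -2.016
vertex 4.298 -0.411 -1.443
vertex 3.4 -1.986 -1.322
endloop
endfacet
facet normal 0.137 0.908 -0.397
outer loop
vertex 4.298 -0.411 -1.443
vertex 3.62 -0.534 -1.958
vertex 3.734 -0.207 -1.171
endloop
endfacet
facet normal 0.385 -0.150 0.911
outer loop
vertex 4.298 -0.411 -1.443
vertex 3.734 -0.207 -1.171
vertex 3.4 -1.986 -1.322
endloop
endfacet
facet normal 0.138 0.907 -0.397
outer loop
vertex 3.734 -0.207 -1.171
vertex 3.62 -0.534 -1.958
vertex 3.104 -0.194 -1.361
endloop
endfacet
facet normal -0.289 -0.027 0.957
outer loop
vertex 3.734 -0.207 -1.171
vertex 3.104 -0.194 -1.361
vertex 3.4 -1.986 -1.322
endloop
endfacet
facet normal 0.138 0.907 -0.397
outer loop
vertex 3.104 -0.194 -1.361
vertex 3.62 -0.534 -1.958
vertex 2.776 -0.38 -1.9
endloop
endfacet
facet normal -0.828 -0.125 0.547
outer loop
vertex 3.104 -0.194 -1.361
vertex 2.776 -0.38 -1.9
vertex 3.4 -1.986 -1.322
endloop
endfacet
facet normal 0.138 0.907 -0.398
outer loop
vertex 2.776 -0.38 -1.9
vertex 3.62 -0.534 -1.958
vertex 2.943 -0.657 -2.474
endloop
endfacet
facet normal -0.919 -0.386 -0.081
outer loop
vertex 2.776 -0.38 -1.9
vertex 2.943 -0.657 -2.474
vertex 3.4 -1.986 -1.322
endloop
endfacet
facet normal 0.138 0.907 -0.398
outer loop
vertex 2.943 -0.657 -2.474
vertex 3.62 -0.534 -1.958
vertex 3.507 -0.862 -2.745
endloop
endfacet
facet normal -0.507 -0.658 -0.557
outer loop
vertex 2.943 -0.657 -2.474
vertex 3.507 -0.862 -2.745
vertex 3.4 -1.986 -1.322
endloop
endfacet
facet normal 0.138 0.907 -0.398
outer loop
vertex 3.507 -0.862 -2.745
vertex 3.62 -0.534 -1.958
vertex 4.137 -0.875 -2.556
endloop
endfacet
facet normal 0.165 -0.780 -0.604
outer loop
vertex 3.507 -0.862 -2.745
vertex 4.137 -0.875 -2.556
vertex 3.4 -1.986 -1.322
endloop
endfacet

endsolid


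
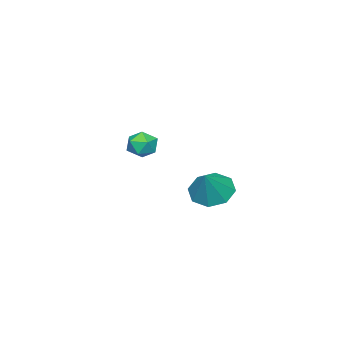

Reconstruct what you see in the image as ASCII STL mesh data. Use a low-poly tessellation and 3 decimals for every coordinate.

solid 
facet normal -0.041 0.590 0.806
outer loop
vertex -0.813 -2.809 4.003
vertex -0.392 -3.377 4.44
vertex 0.017 -2.783 4.026
endloop
endfacet
facet normal -0.036 0.978 0.208
outer loop
vertex -0.813 -2.809 4.003
vertex 0.017 -2.783 4.026
vertex -0.383 -2.646 3.311
endloop
endfacet
facet normal -0.598 0.779 -0.188
outer loop
vertex -0.813 -2.809 4.003
vertex -0.383 -2.646 3.311
vertex -1.039 -3.156 3.282
endloop
endfacet
facet normal -0.948 0.270 0.167
outer loop
vertex -0.813 -2.809 4.003
vertex -1.039 -3.156 3.282
vertex -1.044 -3.607 3.98
endloop
endfacet
facet normal -0.605 0.153 0.781
outer loop
vertex -0.813 -2.809 4.003
vertex -1.044 -3.607 3.98
vertex -0.392 -3.377 4.44
endloop
endfacet
facet normal 0.557 0.816 -0.155
outer loop
vertex -0.383 -2.646 3.311
vertex 0.017 -2.783 4.026
vertex 0.304 -3.113 3.32
endloop
endfacet
facet normal 0.549 0.190 0.814
outer loop
vertex 0.017 -2.783 4.026
vertex -0.392 -3.377 4.44
vertex 0.299 -3.564 4.018
endloop
endfacet
facet normal -0.363 -0.519 0.774
outer loop
vertex -0.392 -3.377 4.44
vertex -1.044 -3.607 3.98
vertex -0.357 -4.074 3.989
endloop
endfacet
facet normal -0.918 -0.329 -0.219
outer loop
vertex -1.044 -3.607 3.98
vertex -1.039 -3.156 3.282
vertex -0.757 -3.937 3.274
endloop
endfacet
facet normal -0.351 0.496 -0.794
outer loop
vertex -1.039 -3.156 3.282
vertex -0.383 -2.646 3.311
vertex -0.348 -3.343 2.86
endloop
endfacet
facet normal 0.948 -0.270 -0.167
outer loop
vertex 0.073 -3.911 3.297
vertex 0.304 -3.113 3.32
vertex 0.299 -3.564 4.018
endloop
endfacet
facet normal 0.598 -0.779 0.188
outer loop
vertex 0.073 -3.911 3.297
vertex 0.299 -3.564 4.018
vertex -0.357 -4.074 3.989
endloop
endfacet
facet normal 0.036 -0.978 -0.208
outer loop
vertex 0.073 -3.911 3.297
vertex -0.357 -4.074 3.989
vertex -0.757 -3.937 3.274
endloop
endfacet
facet normal 0.041 -0.590 -0.806
outer loop
vertex 0.073 -3.911 3.297
vertex -0.757 -3.937 3.274
vertex -0.348 -3.343 2.86
endloop
endfacet
facet normal 0.605 -0.153 -0.781
outer loop
vertex 0.073 -3.911 3.297
vertex -0.348 -3.343 2.86
vertex 0.304 -3.113 3.32
endloop
endfacet
facet normal 0.918 0.329 0.219
outer loop
vertex 0.299 -3.564 4.018
vertex 0.304 -3.113 3.32
vertex 0.017 -2.783 4.026
endloop
endfacet
facet normal 0.351 -0.496 0.794
outer loop
vertex -0.357 -4.074 3.989
vertex 0.299 -3.564 4.018
vertex -0.392 -3.377 4.44
endloop
endfacet
facet normal -0.557 -0.816 0.155
outer loop
vertex -0.757 -3.937 3.274
vertex -0.357 -4.074 3.989
vertex -1.044 -3.607 3.98
endloop
endfacet
facet normal -0.549 -0.190 -0.814
outer loop
vertex -0.348 -3.343 2.86
vertex -0.757 -3.937 3.274
vertex -1.039 -3.156 3.282
endloop
endfacet
facet normal 0.363 0.519 -0.774
outer loop
vertex 0.304 -3.113 3.32
vertex -0.348 -3.343 2.86
vertex -0.383 -2.646 3.311
endloop
endfacet
facet normal -0.621 -0.175 -0.764
outer loop
vertex 3.308 1.8 2.627
vertex 2.534 2.284 3.146
vertex 3.278 2.588 2.471
endloop
endfacet
facet normal 0.989 0.009 -0.147
outer loop
vertex 3.308 1.8 2.627
vertex 3.278 2.588 2.471
vertex 3.566 2.576 4.414
endloop
endfacet
facet normal -0.621 -0.175 -0.764
outer loop
vertex 3.278 2.588 2.471
vertex 2.534 2.284 3.146
vertex 2.812 3.198 2.71
endloop
endfacet
facet normal 0.769 0.630 -0.110
outer loop
vertex 3.278 2.588 2.471
vertex 2.812 3.198 2.71
vertex 3.566 2.576 4.414
endloop
endfacet
facet normal -0.622 -0.175 -0.763
outer loop
vertex 2.812 3.198 2.71
vertex 2.534 2.284 3.146
vertex 2.184 3.272 3.205
endloop
endfacet
facet normal 0.281 0.935 0.217
outer loop
vertex 2.812 3.198 2.71
vertex 2.184 3.272 3.205
vertex 3.566 2.576 4.414
endloop
endfacet
facet normal -0.621 -0.174 -0.764
outer loop
vertex 2.184 3.272 3.205
vertex 2.534 2.284 3.146
vertex 1.76 2.768 3.665
endloop
endfacet
facet normal -0.187 0.743 0.642
outer loop
vertex 2.184 3.272 3.205
vertex 1.76 2.768 3.665
vertex 3.566 2.576 4.414
endloop
endfacet
facet normal -0.622 -0.176 -0.763
outer loop
vertex 1.76 2.768 3.665
vertex 2.534 2.284 3.146
vertex 1.79 1.981 3.822
endloop
endfacet
facet normal -0.362 0.169 0.917
outer loop
vertex 1.76 2.768 3.665
vertex 1.79 1.981 3.822
vertex 3.566 2.576 4.414
endloop
endfacet
facet normal -0.622 -0.176 -0.763
outer loop
vertex 1.79 1.981 3.822
vertex 2.534 2.284 3.146
vertex 2.256 1.371 3.583
endloop
endfacet
facet normal -0.142 -0.453 0.880
outer loop
vertex 1.79 1.981 3.822
vertex 2.256 1.371 3.583
vertex 3.566 2.576 4.414
endloop
endfacet
facet normal -0.622 -0.176 -0.763
outer loop
vertex 2.256 1.371 3.583
vertex 2.534 2.284 3.146
vertex 2.884 1.296 3.088
endloop
endfacet
facet normal 0.346 -0.758 0.554
outer loop
vertex 2.256 1.371 3.583
vertex 2.884 1.296 3.088
vertex 3.566 2.576 4.414
endloop
endfacet
facet normal -0.622 -0.175 -0.763
outer loop
vertex 2.884 1.296 3.088
vertex 2.534 2.284 3.146
vertex 3.308 1.8 2.627
endloop
endfacet
facet normal 0.814 -0.567 0.129
outer loop
vertex 2.884 1.296 3.088
vertex 3.308 1.8 2.627
vertex 3.566 2.576 4.414
endloop
endfacet

endsolid
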